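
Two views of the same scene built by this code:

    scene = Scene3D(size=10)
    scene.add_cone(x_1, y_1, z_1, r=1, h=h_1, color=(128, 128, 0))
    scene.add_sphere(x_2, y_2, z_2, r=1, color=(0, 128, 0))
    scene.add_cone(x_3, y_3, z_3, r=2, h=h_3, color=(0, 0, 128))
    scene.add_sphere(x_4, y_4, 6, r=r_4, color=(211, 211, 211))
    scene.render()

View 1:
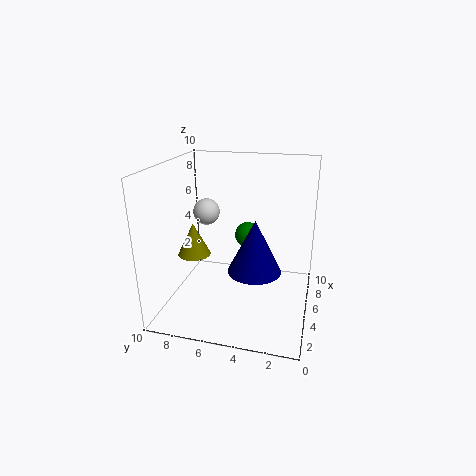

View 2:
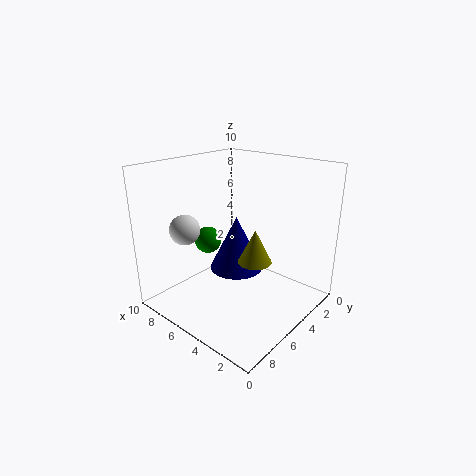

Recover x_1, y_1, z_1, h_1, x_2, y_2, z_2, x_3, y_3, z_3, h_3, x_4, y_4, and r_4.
x_1 = 2
y_1 = 7
z_1 = 5
h_1 = 2
x_2 = 8
y_2 = 5
z_2 = 4
x_3 = 6
y_3 = 4
z_3 = 2
h_3 = 4
x_4 = 7
y_4 = 8
r_4 = 1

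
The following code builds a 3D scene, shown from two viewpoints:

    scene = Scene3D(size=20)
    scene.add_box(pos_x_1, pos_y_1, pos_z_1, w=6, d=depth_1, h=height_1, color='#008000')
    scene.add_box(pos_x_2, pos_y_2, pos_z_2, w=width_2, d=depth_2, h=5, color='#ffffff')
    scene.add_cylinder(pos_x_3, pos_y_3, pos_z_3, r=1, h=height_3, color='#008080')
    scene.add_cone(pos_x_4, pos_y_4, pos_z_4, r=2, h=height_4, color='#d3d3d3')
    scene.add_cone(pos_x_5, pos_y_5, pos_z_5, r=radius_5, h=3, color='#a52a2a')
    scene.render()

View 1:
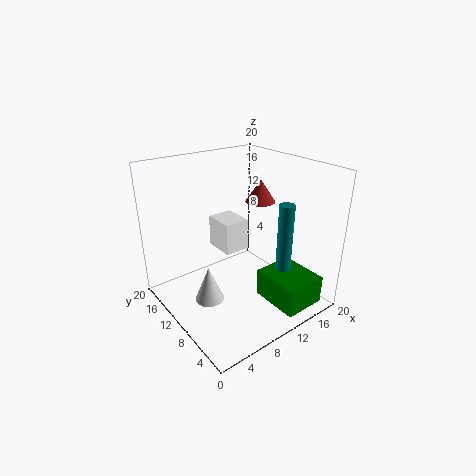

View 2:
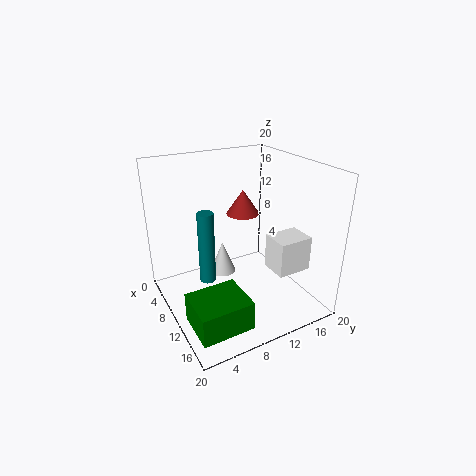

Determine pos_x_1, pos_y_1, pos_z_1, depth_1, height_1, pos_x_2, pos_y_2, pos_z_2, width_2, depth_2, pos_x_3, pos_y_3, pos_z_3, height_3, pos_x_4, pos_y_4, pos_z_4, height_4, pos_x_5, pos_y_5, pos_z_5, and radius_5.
pos_x_1 = 12, pos_y_1 = 1, pos_z_1 = 1, depth_1 = 7, height_1 = 4, pos_x_2 = 11, pos_y_2 = 14, pos_z_2 = 5, width_2 = 4, depth_2 = 5, pos_x_3 = 13, pos_y_3 = 4, pos_z_3 = 7, height_3 = 9, pos_x_4 = 5, pos_y_4 = 10, pos_z_4 = 2, height_4 = 5, pos_x_5 = 13, pos_y_5 = 9, pos_z_5 = 15, radius_5 = 2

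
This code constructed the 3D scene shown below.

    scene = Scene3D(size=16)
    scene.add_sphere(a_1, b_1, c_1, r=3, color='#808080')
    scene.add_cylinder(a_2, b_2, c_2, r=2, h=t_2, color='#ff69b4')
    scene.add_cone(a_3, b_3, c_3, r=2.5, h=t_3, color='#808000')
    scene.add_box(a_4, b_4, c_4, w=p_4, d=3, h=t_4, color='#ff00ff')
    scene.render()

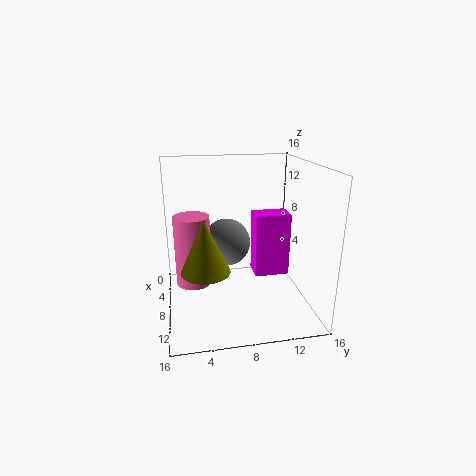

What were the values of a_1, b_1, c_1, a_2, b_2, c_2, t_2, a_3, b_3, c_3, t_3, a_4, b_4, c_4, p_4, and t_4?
a_1 = 3
b_1 = 7.5
c_1 = 5.5
a_2 = 7
b_2 = 3
c_2 = 2.5
t_2 = 8
a_3 = 11.5
b_3 = 4
c_3 = 6
t_3 = 5.5
a_4 = 14
b_4 = 8
c_4 = 7.5
p_4 = 2
t_4 = 5.5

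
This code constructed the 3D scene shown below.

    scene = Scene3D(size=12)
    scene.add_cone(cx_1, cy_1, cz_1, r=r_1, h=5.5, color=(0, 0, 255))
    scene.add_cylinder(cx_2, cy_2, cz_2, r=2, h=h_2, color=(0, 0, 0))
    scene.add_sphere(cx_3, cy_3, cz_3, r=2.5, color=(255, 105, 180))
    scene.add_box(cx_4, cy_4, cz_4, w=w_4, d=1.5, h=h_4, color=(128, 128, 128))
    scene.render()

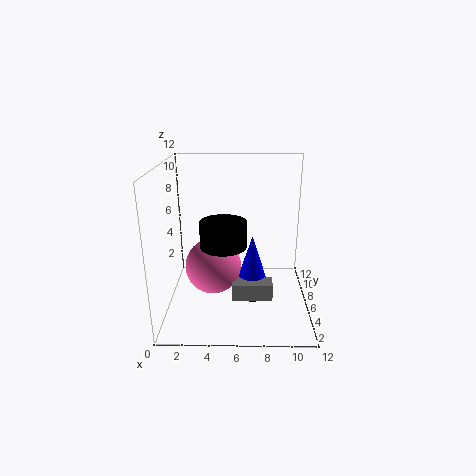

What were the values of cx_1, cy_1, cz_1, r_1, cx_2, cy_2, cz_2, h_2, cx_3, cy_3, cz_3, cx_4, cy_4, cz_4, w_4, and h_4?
cx_1 = 7.25
cy_1 = 7
cz_1 = 0.25
r_1 = 1.75
cx_2 = 4.75
cy_2 = 6.5
cz_2 = 5
h_2 = 2.25
cx_3 = 3.75
cy_3 = 7.25
cz_3 = 2.75
cx_4 = 5.5
cy_4 = 5
cz_4 = 0.5
w_4 = 3.5
h_4 = 1.5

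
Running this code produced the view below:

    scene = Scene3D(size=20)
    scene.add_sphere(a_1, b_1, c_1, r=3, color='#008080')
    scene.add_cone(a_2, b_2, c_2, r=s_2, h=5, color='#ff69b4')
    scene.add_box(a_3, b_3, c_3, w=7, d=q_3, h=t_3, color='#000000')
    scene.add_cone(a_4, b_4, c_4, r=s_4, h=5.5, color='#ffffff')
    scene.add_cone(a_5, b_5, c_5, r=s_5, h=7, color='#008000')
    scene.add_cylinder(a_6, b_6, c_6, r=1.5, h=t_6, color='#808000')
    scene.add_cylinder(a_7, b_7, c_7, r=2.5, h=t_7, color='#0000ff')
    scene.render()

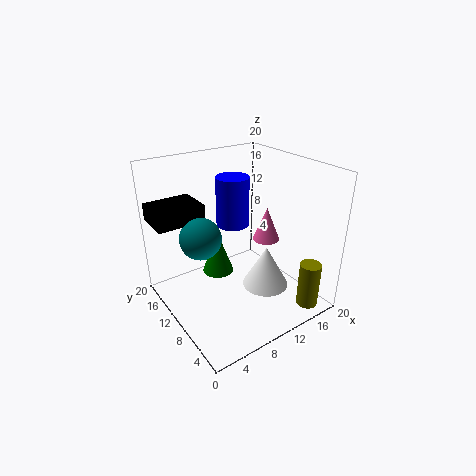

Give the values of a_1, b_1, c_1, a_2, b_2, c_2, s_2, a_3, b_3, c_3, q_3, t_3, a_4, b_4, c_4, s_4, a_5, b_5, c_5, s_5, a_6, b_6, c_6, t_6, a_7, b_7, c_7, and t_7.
a_1 = 6; b_1 = 13.5; c_1 = 9.5; a_2 = 15.5; b_2 = 10.5; c_2 = 8; s_2 = 2; a_3 = 0.5; b_3 = 14.5; c_3 = 11.5; q_3 = 5.5; t_3 = 2.5; a_4 = 11; b_4 = 5; c_4 = 5; s_4 = 3; a_5 = 10.5; b_5 = 16.5; c_5 = 1; s_5 = 2.5; a_6 = 17; b_6 = 2.5; c_6 = 0.5; t_6 = 6.5; a_7 = 12.5; b_7 = 15; c_7 = 9.5; t_7 = 7.5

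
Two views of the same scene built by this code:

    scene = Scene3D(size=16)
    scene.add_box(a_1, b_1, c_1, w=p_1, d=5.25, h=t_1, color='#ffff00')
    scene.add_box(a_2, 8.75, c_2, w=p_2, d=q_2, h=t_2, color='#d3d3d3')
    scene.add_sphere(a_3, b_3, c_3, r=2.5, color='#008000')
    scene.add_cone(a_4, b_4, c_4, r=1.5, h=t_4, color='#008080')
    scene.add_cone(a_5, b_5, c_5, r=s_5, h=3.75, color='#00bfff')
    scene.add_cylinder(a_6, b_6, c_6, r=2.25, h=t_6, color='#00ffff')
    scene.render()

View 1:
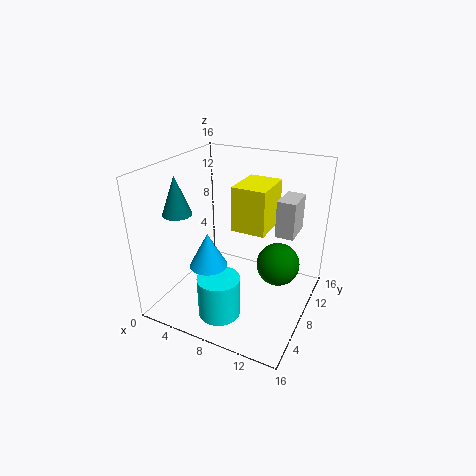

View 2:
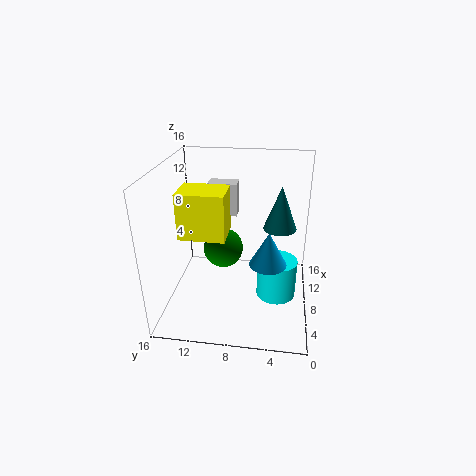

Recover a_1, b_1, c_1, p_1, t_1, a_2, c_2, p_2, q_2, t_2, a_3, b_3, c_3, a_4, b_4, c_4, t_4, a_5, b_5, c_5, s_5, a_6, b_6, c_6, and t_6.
a_1 = 6.5
b_1 = 9.25
c_1 = 8
p_1 = 4
t_1 = 5.25
a_2 = 12
c_2 = 8.75
p_2 = 2
q_2 = 3.5
t_2 = 4
a_3 = 12
b_3 = 10.5
c_3 = 4.25
a_4 = 3.5
b_4 = 3.5
c_4 = 11.75
t_4 = 4
a_5 = 6.25
b_5 = 4.5
c_5 = 6
s_5 = 2
a_6 = 8
b_6 = 3.5
c_6 = 1
t_6 = 4.5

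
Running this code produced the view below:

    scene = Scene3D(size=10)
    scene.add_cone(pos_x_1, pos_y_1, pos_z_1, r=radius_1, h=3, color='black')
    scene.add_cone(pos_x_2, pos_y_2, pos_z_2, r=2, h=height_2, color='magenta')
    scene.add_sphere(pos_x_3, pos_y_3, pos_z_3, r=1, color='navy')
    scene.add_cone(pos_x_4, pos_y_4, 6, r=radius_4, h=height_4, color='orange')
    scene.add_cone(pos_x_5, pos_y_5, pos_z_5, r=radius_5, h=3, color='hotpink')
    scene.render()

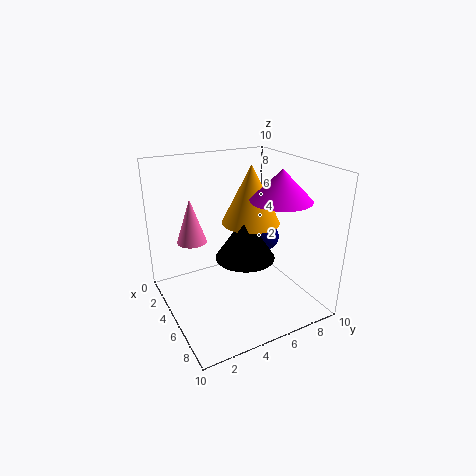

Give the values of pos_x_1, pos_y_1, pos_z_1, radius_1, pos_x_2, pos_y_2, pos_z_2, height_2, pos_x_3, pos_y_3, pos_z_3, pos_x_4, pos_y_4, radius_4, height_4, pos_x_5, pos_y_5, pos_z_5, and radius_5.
pos_x_1 = 6, pos_y_1 = 5, pos_z_1 = 4, radius_1 = 2, pos_x_2 = 7, pos_y_2 = 7, pos_z_2 = 8, height_2 = 2, pos_x_3 = 4, pos_y_3 = 8, pos_z_3 = 4, pos_x_4 = 5, pos_y_4 = 6, radius_4 = 2, height_4 = 4, pos_x_5 = 4, pos_y_5 = 2, pos_z_5 = 5, radius_5 = 1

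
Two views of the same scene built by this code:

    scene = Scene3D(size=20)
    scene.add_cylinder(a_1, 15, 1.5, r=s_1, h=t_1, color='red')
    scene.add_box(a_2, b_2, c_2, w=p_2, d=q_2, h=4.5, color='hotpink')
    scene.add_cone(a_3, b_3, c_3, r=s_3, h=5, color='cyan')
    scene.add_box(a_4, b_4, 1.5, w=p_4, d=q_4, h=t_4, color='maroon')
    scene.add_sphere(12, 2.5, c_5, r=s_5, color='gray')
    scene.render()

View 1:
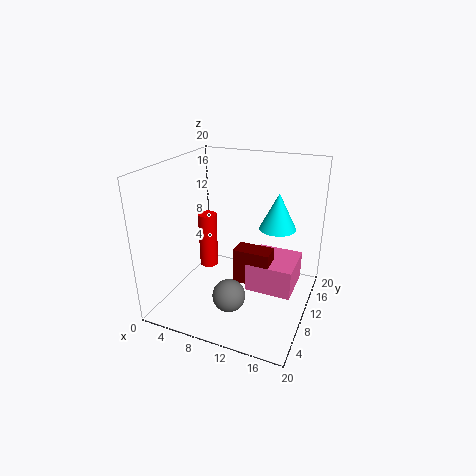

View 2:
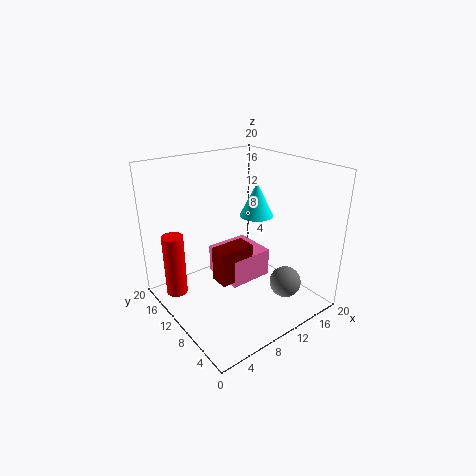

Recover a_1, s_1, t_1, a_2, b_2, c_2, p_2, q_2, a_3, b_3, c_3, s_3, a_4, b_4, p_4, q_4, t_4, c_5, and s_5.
a_1 = 2.5
s_1 = 1.5
t_1 = 9
a_2 = 10.5
b_2 = 11.5
c_2 = 0.5
p_2 = 7
q_2 = 7
a_3 = 15
b_3 = 12
c_3 = 11.5
s_3 = 2.5
a_4 = 8.5
b_4 = 11.5
p_4 = 5.5
q_4 = 3
t_4 = 5.5
c_5 = 6
s_5 = 2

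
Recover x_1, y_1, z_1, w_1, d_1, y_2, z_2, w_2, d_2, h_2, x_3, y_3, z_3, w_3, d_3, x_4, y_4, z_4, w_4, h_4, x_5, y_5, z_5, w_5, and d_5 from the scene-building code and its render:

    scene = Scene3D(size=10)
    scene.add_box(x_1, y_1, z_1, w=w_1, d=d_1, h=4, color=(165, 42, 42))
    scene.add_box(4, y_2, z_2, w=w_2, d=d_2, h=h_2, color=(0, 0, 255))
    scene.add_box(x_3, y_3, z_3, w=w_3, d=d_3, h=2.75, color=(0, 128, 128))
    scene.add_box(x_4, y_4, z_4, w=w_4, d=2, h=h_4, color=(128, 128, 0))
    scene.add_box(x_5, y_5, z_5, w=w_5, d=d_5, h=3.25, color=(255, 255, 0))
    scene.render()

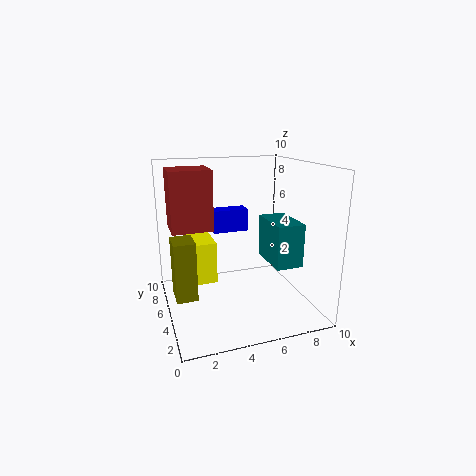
x_1 = 0.5
y_1 = 4.75
z_1 = 5.75
w_1 = 2.75
d_1 = 2.5
y_2 = 7.75
z_2 = 4.5
w_2 = 2.75
d_2 = 1.25
h_2 = 1.75
x_3 = 6.25
y_3 = 1.25
z_3 = 4
w_3 = 1.75
d_3 = 3
x_4 = 0.5
y_4 = 4.75
z_4 = 0.75
w_4 = 1.5
h_4 = 4.25
x_5 = 2
y_5 = 7
z_5 = 0.75
w_5 = 2
d_5 = 3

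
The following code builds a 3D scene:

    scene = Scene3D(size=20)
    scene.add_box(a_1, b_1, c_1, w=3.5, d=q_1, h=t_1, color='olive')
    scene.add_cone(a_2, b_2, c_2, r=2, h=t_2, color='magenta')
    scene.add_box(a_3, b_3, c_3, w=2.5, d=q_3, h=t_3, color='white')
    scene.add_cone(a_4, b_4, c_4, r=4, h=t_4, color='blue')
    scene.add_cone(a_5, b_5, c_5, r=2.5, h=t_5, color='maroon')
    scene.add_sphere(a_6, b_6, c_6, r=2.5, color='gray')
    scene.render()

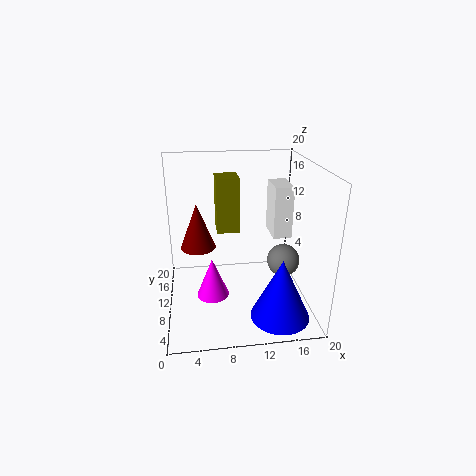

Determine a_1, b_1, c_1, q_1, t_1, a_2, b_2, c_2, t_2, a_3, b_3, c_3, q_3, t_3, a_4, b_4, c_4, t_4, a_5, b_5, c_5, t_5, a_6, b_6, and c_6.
a_1 = 7.5; b_1 = 15; c_1 = 8.5; q_1 = 4; t_1 = 8.5; a_2 = 6; b_2 = 4.5; c_2 = 5; t_2 = 5; a_3 = 14.5; b_3 = 8; c_3 = 10.5; q_3 = 4.5; t_3 = 7; a_4 = 15; b_4 = 4.5; c_4 = 0.5; t_4 = 8.5; a_5 = 4.5; b_5 = 12; c_5 = 8; t_5 = 6.5; a_6 = 17.5; b_6 = 12.5; c_6 = 4.5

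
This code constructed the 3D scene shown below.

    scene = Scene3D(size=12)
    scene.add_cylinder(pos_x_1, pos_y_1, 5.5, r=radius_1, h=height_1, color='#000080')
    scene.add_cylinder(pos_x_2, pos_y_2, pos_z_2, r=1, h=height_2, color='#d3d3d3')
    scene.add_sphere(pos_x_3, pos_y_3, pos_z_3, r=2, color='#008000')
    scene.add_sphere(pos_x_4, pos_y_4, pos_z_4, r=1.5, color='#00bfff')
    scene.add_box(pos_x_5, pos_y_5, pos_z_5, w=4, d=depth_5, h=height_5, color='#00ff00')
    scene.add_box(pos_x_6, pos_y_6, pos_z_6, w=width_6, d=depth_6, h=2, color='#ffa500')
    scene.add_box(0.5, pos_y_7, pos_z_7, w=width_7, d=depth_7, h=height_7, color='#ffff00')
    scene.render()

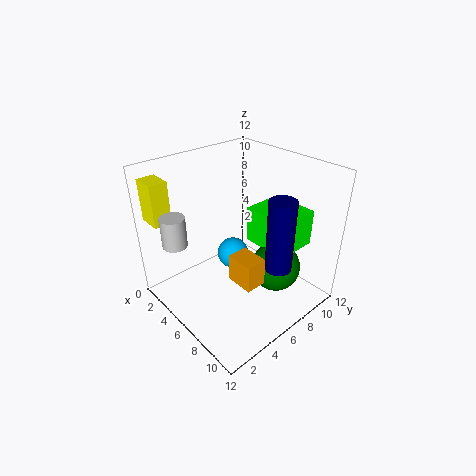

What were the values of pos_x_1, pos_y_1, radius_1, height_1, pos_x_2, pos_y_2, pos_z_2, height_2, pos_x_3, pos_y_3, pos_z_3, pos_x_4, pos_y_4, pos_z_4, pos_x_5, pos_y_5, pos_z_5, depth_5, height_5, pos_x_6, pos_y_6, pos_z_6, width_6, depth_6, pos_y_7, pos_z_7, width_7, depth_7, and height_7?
pos_x_1 = 10.5; pos_y_1 = 6; radius_1 = 1; height_1 = 5.5; pos_x_2 = 3.5; pos_y_2 = 1.5; pos_z_2 = 6; height_2 = 2.5; pos_x_3 = 9; pos_y_3 = 7.5; pos_z_3 = 4; pos_x_4 = 3; pos_y_4 = 8; pos_z_4 = 2; pos_x_5 = 6; pos_y_5 = 7; pos_z_5 = 5.5; depth_5 = 3.5; height_5 = 3; pos_x_6 = 9; pos_y_6 = 2.5; pos_z_6 = 5.5; width_6 = 2; depth_6 = 1.5; pos_y_7 = 0.5; pos_z_7 = 7.5; width_7 = 2; depth_7 = 1.5; height_7 = 3.5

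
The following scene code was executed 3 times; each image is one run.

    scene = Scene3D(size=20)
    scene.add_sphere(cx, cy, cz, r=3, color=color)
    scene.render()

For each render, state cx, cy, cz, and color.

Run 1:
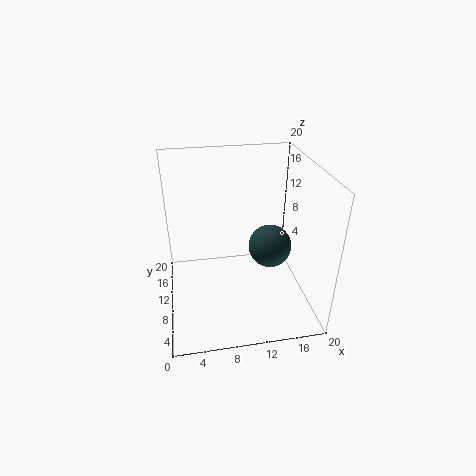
cx = 14.5; cy = 9.5; cz = 8.5; color = 'darkslategray'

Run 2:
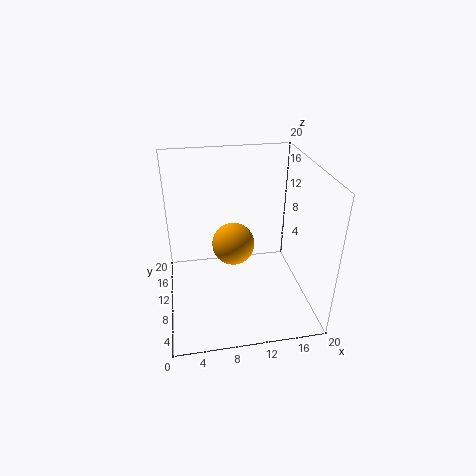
cx = 9.5; cy = 11; cz = 8.5; color = 'orange'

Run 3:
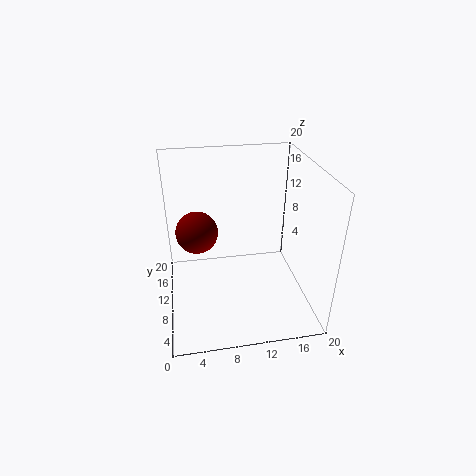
cx = 4.5; cy = 12.5; cz = 10; color = 'maroon'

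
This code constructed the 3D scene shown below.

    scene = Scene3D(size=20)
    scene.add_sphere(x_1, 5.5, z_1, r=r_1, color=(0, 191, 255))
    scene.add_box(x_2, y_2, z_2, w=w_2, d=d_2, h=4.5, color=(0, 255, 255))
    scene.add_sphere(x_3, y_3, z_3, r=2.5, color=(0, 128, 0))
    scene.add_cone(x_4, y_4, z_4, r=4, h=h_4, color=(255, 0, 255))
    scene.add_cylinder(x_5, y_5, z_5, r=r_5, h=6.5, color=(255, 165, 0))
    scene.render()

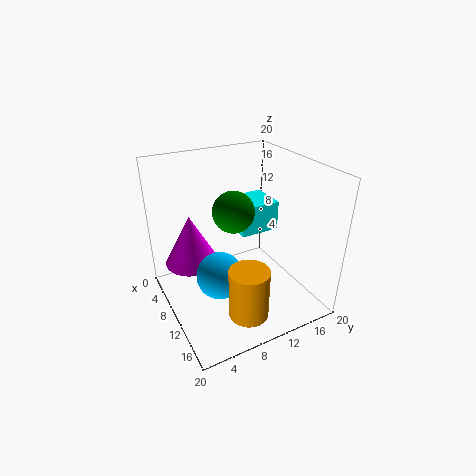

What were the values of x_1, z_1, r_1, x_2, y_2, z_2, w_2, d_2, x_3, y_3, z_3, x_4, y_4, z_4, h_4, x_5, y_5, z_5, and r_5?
x_1 = 13.5
z_1 = 7.5
r_1 = 3
x_2 = 2.5
y_2 = 12
z_2 = 8.5
w_2 = 5.5
d_2 = 6
x_3 = 13.5
y_3 = 7.5
z_3 = 16
x_4 = 4.5
y_4 = 5
z_4 = 4.5
h_4 = 7.5
x_5 = 17.5
y_5 = 7.5
z_5 = 3.5
r_5 = 2.5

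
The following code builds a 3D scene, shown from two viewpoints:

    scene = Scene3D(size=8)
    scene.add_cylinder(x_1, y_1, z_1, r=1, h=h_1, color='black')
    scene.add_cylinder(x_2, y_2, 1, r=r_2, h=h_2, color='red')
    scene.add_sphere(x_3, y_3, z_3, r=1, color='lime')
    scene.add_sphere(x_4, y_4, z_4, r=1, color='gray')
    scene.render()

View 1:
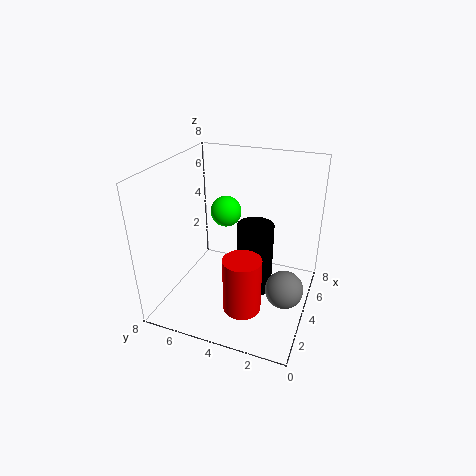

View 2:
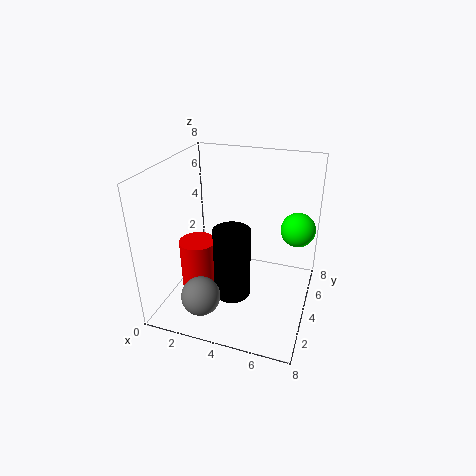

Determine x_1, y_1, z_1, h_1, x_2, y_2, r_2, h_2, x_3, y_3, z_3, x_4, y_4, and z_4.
x_1 = 4; y_1 = 3; z_1 = 1; h_1 = 4; x_2 = 2; y_2 = 3; r_2 = 1; h_2 = 3; x_3 = 7; y_3 = 6; z_3 = 4; x_4 = 3; y_4 = 1; z_4 = 2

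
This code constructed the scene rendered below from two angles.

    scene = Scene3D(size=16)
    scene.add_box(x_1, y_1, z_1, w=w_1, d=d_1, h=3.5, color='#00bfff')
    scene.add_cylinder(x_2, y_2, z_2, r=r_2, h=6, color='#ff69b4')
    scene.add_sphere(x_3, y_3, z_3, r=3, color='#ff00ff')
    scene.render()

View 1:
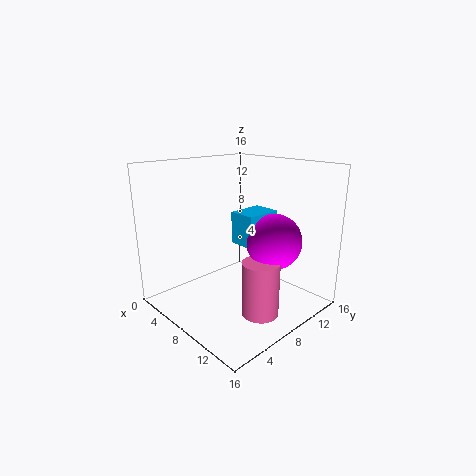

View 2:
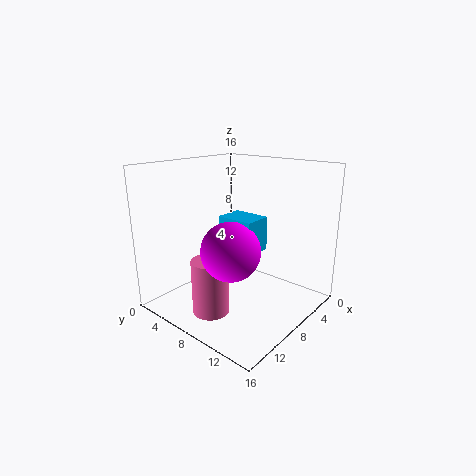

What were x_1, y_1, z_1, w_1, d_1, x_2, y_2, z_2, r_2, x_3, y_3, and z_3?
x_1 = 7.5
y_1 = 7.5
z_1 = 7.5
w_1 = 3
d_1 = 4
x_2 = 12
y_2 = 7.5
z_2 = 0.5
r_2 = 2
x_3 = 11.5
y_3 = 10
z_3 = 8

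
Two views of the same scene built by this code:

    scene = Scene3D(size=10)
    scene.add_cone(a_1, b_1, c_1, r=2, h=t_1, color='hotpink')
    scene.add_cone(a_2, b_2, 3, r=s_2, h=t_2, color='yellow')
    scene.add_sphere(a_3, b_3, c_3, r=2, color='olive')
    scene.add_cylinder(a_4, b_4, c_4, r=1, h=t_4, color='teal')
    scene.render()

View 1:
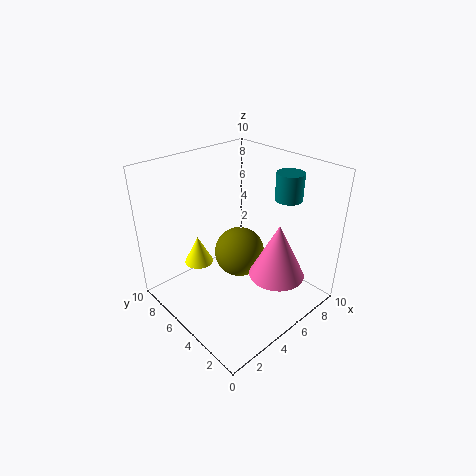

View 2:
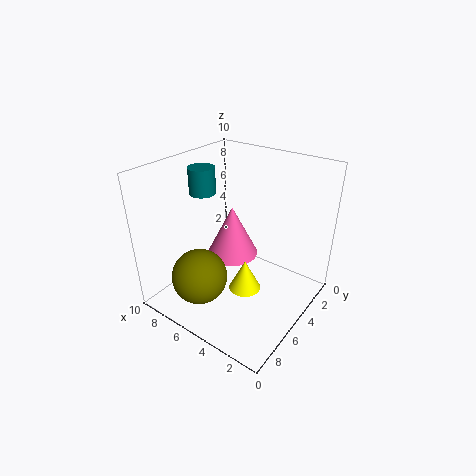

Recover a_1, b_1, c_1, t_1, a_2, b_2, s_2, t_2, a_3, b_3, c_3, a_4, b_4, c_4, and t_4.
a_1 = 7, b_1 = 3, c_1 = 2, t_1 = 4, a_2 = 3, b_2 = 7, s_2 = 1, t_2 = 2, a_3 = 7, b_3 = 7, c_3 = 2, a_4 = 9, b_4 = 4, c_4 = 7, t_4 = 2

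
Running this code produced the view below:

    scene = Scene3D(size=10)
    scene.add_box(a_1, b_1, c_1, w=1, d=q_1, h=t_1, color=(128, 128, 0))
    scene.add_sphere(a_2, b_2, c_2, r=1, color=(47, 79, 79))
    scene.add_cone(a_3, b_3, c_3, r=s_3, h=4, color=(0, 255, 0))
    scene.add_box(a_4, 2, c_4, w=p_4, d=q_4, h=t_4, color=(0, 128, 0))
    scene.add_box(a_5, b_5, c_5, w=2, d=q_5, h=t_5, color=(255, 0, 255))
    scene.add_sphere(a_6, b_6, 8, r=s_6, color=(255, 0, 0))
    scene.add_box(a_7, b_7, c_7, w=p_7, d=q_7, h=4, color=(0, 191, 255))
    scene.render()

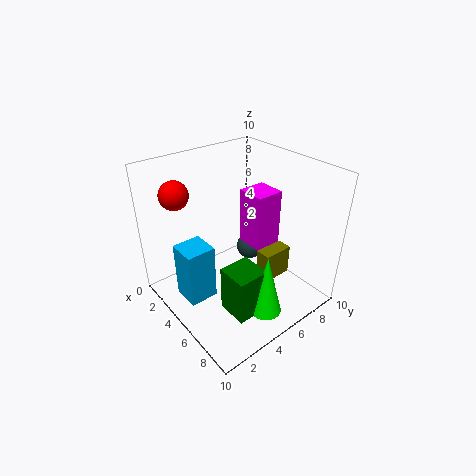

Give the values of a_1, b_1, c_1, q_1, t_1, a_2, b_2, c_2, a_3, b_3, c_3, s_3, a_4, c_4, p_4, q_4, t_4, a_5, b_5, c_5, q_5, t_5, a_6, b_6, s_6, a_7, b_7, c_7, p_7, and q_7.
a_1 = 7; b_1 = 5; c_1 = 3; q_1 = 2; t_1 = 2; a_2 = 4; b_2 = 7; c_2 = 3; a_3 = 9; b_3 = 4; c_3 = 2; s_3 = 1; a_4 = 7; c_4 = 2; p_4 = 2; q_4 = 2; t_4 = 3; a_5 = 4; b_5 = 6; c_5 = 4; q_5 = 2; t_5 = 4; a_6 = 2; b_6 = 2; s_6 = 1; a_7 = 3; b_7 = 1; c_7 = 1; p_7 = 2; q_7 = 2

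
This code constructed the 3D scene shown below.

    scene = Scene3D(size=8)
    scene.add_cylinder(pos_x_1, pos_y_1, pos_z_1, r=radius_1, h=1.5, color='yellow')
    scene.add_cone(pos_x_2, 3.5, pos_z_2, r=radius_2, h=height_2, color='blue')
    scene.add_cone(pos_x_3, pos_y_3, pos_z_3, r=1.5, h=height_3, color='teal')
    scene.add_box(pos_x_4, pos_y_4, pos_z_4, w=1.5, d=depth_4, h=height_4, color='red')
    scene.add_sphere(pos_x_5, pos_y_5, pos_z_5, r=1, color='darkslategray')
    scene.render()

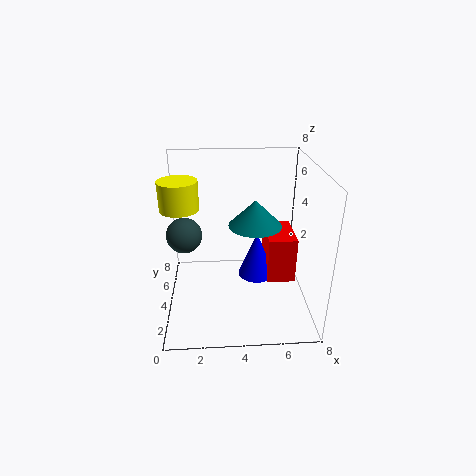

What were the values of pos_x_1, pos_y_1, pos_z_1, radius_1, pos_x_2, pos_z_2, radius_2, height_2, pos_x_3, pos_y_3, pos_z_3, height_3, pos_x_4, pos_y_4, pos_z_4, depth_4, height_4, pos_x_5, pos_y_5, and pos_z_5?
pos_x_1 = 1; pos_y_1 = 3.5; pos_z_1 = 6; radius_1 = 1; pos_x_2 = 5; pos_z_2 = 2; radius_2 = 1; height_2 = 2.5; pos_x_3 = 5; pos_y_3 = 4.5; pos_z_3 = 4.5; height_3 = 1.5; pos_x_4 = 5.5; pos_y_4 = 2.5; pos_z_4 = 2; depth_4 = 2.5; height_4 = 2.5; pos_x_5 = 1; pos_y_5 = 4.5; pos_z_5 = 4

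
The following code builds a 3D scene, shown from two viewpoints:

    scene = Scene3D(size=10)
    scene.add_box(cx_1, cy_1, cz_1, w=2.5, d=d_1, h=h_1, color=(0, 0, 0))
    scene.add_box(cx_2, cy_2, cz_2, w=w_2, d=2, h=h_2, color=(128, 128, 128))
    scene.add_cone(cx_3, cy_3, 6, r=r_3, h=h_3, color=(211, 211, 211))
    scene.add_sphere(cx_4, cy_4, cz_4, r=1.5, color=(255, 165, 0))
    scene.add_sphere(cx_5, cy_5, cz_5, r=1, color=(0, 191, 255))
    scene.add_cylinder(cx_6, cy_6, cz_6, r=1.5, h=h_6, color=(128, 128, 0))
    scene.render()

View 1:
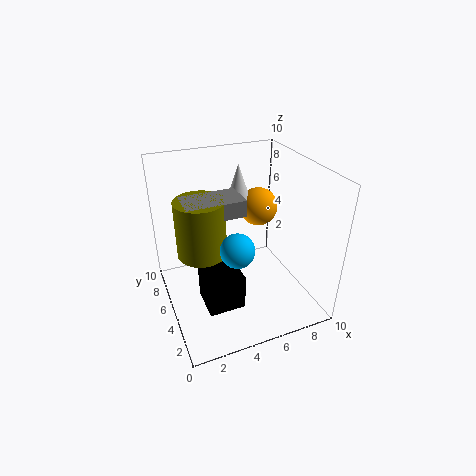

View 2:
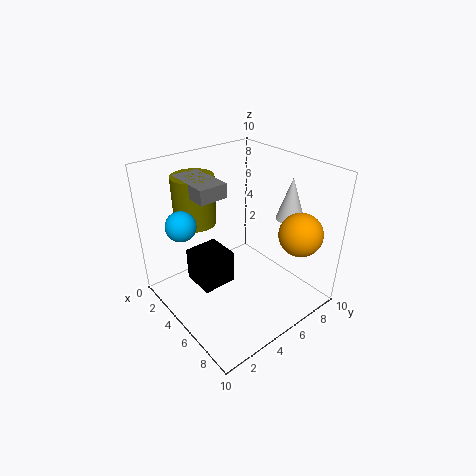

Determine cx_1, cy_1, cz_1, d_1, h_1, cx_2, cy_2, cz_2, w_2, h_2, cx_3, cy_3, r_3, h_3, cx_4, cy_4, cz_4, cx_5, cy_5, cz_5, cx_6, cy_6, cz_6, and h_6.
cx_1 = 2, cy_1 = 2.5, cz_1 = 1, d_1 = 2.5, h_1 = 2.5, cx_2 = 1, cy_2 = 2.5, cz_2 = 8, w_2 = 3.5, h_2 = 1, cx_3 = 6.5, cy_3 = 8.5, r_3 = 1, h_3 = 3, cx_4 = 8, cy_4 = 8, cz_4 = 5.5, cx_5 = 3.5, cy_5 = 1.5, cz_5 = 6.5, cx_6 = 2, cy_6 = 3.5, cz_6 = 5.5, h_6 = 3.5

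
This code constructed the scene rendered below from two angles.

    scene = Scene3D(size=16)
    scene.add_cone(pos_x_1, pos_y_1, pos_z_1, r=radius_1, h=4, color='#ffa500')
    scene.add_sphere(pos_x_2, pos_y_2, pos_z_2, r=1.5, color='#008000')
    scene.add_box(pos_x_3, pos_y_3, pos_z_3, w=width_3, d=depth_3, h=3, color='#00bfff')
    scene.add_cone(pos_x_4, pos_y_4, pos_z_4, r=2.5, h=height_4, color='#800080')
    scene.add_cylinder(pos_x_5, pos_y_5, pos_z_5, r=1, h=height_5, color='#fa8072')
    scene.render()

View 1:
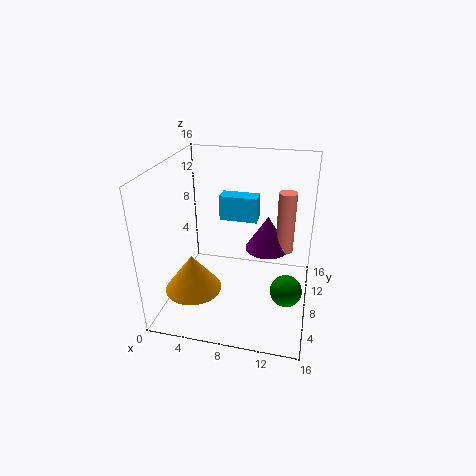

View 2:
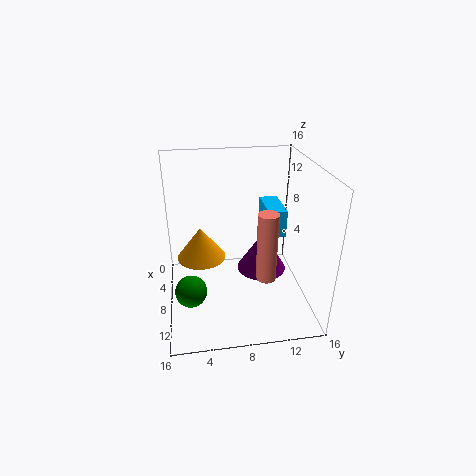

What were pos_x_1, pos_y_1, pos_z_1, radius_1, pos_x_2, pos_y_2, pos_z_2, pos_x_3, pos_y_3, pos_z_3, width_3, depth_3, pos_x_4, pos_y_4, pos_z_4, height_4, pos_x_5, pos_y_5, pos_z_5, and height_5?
pos_x_1 = 4; pos_y_1 = 4; pos_z_1 = 3.5; radius_1 = 3; pos_x_2 = 14; pos_y_2 = 2.5; pos_z_2 = 6; pos_x_3 = 5; pos_y_3 = 11; pos_z_3 = 8.5; width_3 = 4.5; depth_3 = 2; pos_x_4 = 11; pos_y_4 = 10; pos_z_4 = 6; height_4 = 4; pos_x_5 = 13; pos_y_5 = 10; pos_z_5 = 6; height_5 = 7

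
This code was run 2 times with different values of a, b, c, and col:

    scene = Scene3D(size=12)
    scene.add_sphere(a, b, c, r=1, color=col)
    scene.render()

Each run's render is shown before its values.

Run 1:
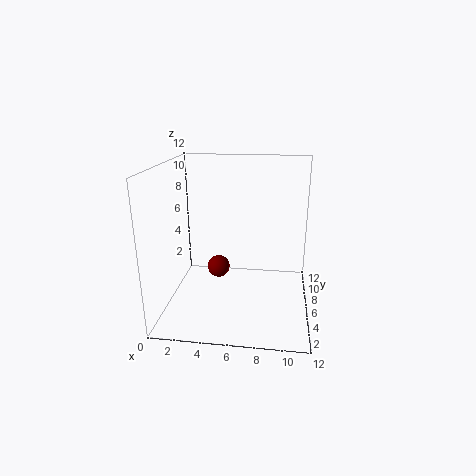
a = 4, b = 7.5, c = 2.5, col = 'maroon'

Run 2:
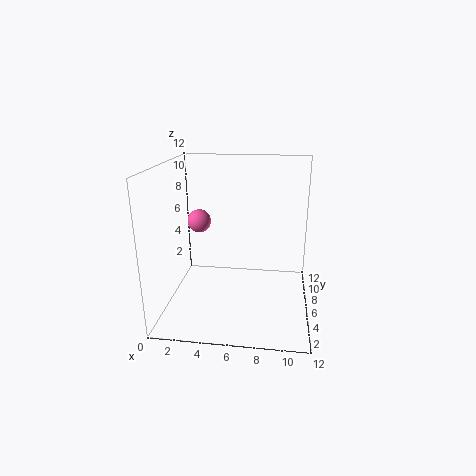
a = 2.5, b = 7, c = 7, col = 'hotpink'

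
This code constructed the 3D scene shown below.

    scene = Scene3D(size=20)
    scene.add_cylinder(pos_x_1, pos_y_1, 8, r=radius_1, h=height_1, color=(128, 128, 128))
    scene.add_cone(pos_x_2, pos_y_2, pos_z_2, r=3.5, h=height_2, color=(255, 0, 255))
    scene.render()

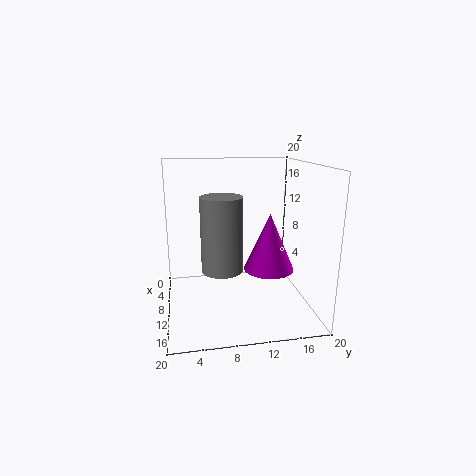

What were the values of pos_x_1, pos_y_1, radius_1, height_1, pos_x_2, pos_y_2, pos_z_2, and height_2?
pos_x_1 = 15.75; pos_y_1 = 7; radius_1 = 2.5; height_1 = 9; pos_x_2 = 11; pos_y_2 = 14.25; pos_z_2 = 5.5; height_2 = 8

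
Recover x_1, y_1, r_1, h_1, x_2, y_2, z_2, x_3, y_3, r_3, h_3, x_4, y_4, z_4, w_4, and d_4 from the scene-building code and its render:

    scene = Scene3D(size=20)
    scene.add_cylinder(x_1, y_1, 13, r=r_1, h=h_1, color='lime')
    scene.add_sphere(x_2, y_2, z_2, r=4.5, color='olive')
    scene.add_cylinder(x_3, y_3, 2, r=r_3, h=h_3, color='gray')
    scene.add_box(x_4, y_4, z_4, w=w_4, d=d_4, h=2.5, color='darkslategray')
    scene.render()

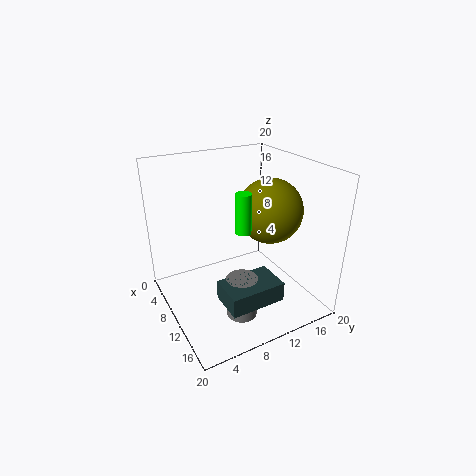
x_1 = 14, y_1 = 8.5, r_1 = 1, h_1 = 5, x_2 = 11, y_2 = 14.5, z_2 = 13.5, x_3 = 15.5, y_3 = 7.5, r_3 = 2, h_3 = 5.5, x_4 = 14.5, y_4 = 4.5, z_4 = 5, w_4 = 4.5, d_4 = 7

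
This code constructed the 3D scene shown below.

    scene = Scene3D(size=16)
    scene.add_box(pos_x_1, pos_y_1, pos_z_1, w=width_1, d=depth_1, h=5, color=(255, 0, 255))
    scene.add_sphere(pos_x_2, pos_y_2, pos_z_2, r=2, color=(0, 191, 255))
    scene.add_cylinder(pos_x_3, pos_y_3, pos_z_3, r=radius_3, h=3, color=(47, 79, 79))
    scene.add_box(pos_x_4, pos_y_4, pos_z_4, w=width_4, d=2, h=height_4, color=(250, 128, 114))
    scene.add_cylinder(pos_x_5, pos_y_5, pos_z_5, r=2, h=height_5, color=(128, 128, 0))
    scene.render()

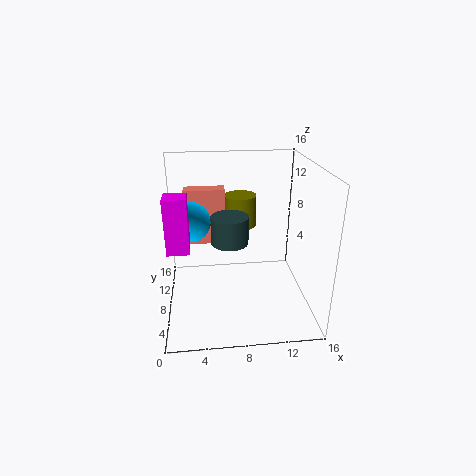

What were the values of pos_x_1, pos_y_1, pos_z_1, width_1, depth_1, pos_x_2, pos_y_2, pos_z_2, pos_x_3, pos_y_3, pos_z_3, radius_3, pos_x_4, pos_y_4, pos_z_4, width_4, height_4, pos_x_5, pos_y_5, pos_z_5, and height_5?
pos_x_1 = 1
pos_y_1 = 1
pos_z_1 = 10
width_1 = 2
depth_1 = 2
pos_x_2 = 3
pos_y_2 = 6
pos_z_2 = 11
pos_x_3 = 7
pos_y_3 = 7
pos_z_3 = 8
radius_3 = 2
pos_x_4 = 2
pos_y_4 = 13
pos_z_4 = 5
width_4 = 5
height_4 = 7
pos_x_5 = 9
pos_y_5 = 14
pos_z_5 = 7
height_5 = 4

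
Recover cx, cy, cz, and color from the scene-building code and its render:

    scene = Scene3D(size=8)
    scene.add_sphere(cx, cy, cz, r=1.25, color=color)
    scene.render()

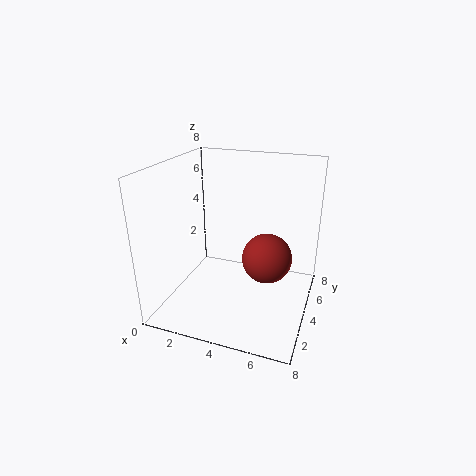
cx = 6, cy = 2.75, cz = 3.75, color = 'brown'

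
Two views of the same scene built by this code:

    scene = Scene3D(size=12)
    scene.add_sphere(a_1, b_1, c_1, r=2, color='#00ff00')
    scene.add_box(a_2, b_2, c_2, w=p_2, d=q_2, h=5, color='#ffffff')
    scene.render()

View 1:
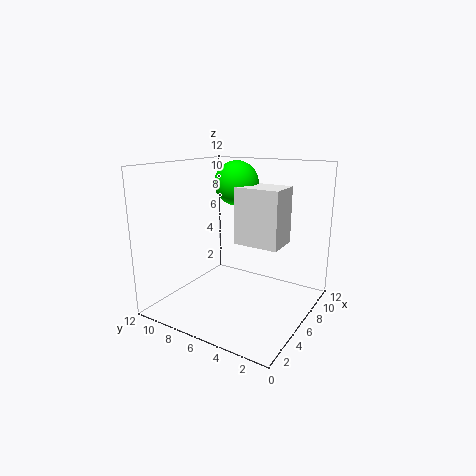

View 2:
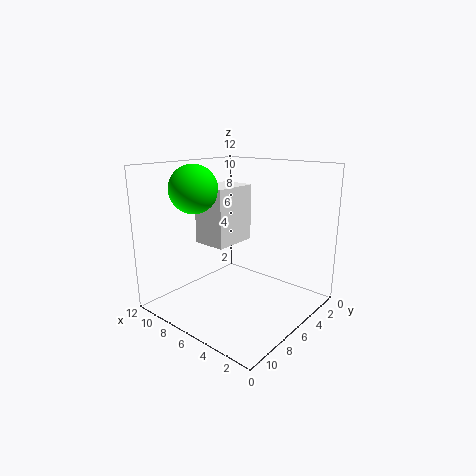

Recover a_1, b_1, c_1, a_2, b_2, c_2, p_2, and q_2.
a_1 = 9
b_1 = 8
c_1 = 10
a_2 = 7
b_2 = 3
c_2 = 5
p_2 = 3
q_2 = 4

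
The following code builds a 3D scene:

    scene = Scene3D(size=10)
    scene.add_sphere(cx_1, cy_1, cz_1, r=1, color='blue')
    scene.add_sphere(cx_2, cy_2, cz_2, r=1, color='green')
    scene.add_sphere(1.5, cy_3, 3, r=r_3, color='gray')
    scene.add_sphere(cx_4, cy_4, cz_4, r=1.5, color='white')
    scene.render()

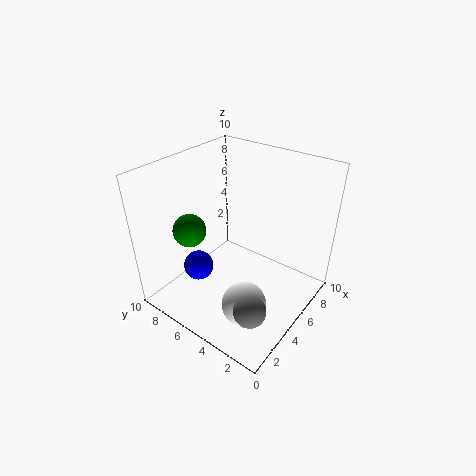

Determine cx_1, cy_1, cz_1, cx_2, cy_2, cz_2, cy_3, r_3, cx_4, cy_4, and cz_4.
cx_1 = 2.5; cy_1 = 6.5; cz_1 = 3.5; cx_2 = 1.5; cy_2 = 6; cz_2 = 7; cy_3 = 1.5; r_3 = 1; cx_4 = 3; cy_4 = 3; cz_4 = 1.5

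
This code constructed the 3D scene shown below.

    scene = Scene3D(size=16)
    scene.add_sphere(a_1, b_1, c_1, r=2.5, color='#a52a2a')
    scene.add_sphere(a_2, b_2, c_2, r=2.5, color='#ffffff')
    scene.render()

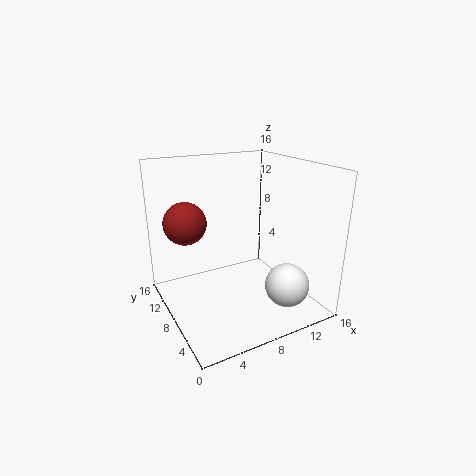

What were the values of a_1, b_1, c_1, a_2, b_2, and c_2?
a_1 = 3.5; b_1 = 12.5; c_1 = 9; a_2 = 12.5; b_2 = 4.5; c_2 = 2.5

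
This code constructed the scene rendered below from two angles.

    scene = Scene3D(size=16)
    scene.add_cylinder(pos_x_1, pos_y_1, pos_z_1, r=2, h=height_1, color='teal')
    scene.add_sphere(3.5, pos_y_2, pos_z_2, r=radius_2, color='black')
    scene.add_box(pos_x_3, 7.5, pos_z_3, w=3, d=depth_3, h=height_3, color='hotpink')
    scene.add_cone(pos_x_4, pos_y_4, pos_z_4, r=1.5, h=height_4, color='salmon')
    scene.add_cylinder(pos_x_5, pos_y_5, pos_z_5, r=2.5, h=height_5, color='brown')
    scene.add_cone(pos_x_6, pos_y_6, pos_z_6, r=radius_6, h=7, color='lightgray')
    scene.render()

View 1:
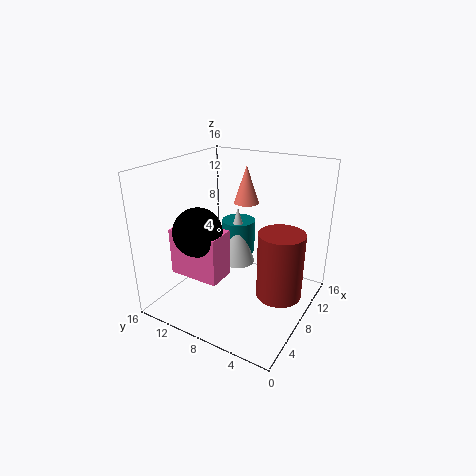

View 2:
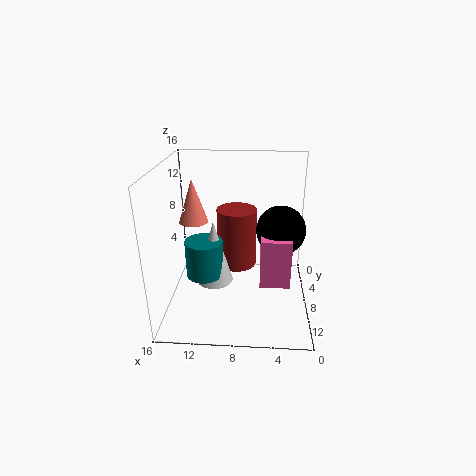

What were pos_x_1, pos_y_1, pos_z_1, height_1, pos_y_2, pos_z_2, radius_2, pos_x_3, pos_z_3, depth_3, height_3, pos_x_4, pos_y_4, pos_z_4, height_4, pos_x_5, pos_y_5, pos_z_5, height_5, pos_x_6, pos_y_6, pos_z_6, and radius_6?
pos_x_1 = 11.5; pos_y_1 = 10; pos_z_1 = 4.5; height_1 = 4; pos_y_2 = 10; pos_z_2 = 10; radius_2 = 2.5; pos_x_3 = 2.5; pos_z_3 = 5; depth_3 = 5.5; height_3 = 5; pos_x_4 = 12.5; pos_y_4 = 9.5; pos_z_4 = 10.5; height_4 = 4.5; pos_x_5 = 8.5; pos_y_5 = 3; pos_z_5 = 2; height_5 = 7.5; pos_x_6 = 10.5; pos_y_6 = 9.5; pos_z_6 = 3.5; radius_6 = 2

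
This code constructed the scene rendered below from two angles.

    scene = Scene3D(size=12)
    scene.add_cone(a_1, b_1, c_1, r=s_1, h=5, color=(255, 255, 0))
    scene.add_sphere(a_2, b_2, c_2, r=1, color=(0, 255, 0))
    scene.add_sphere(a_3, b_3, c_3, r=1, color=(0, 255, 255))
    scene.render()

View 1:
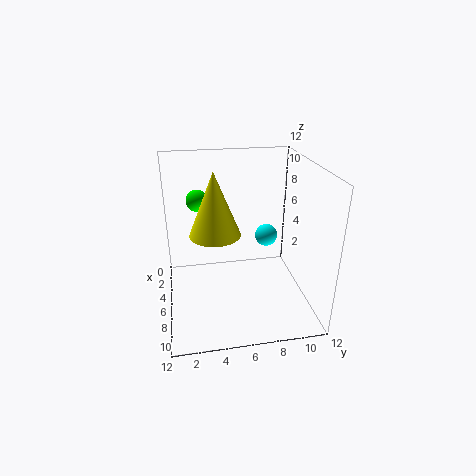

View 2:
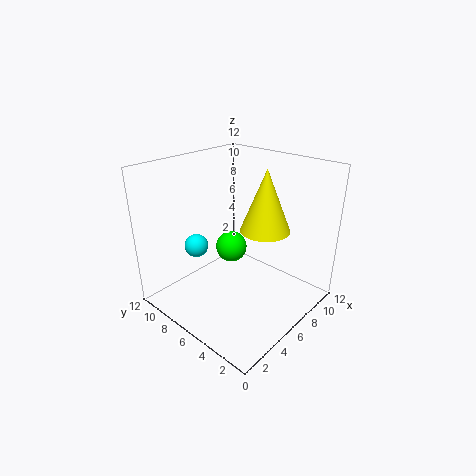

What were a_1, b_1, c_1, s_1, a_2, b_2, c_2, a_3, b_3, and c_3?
a_1 = 7
b_1 = 4
c_1 = 7
s_1 = 2
a_2 = 2
b_2 = 3
c_2 = 8
a_3 = 4
b_3 = 9
c_3 = 5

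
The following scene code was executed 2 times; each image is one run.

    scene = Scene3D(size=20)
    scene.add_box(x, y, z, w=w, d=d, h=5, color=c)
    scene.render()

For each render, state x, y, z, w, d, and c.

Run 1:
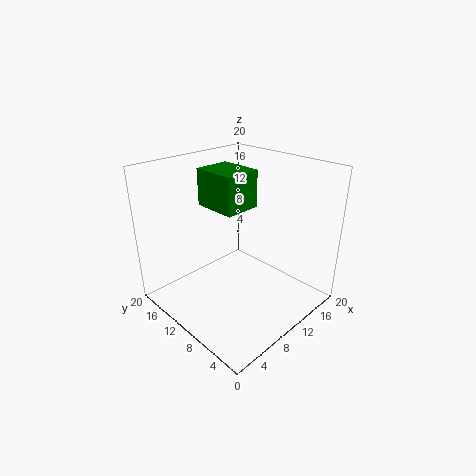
x = 7
y = 8.5
z = 14.5
w = 5
d = 6
c = 'green'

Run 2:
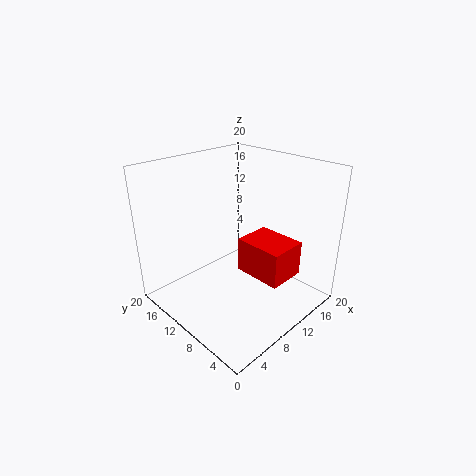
x = 10.5
y = 3.5
z = 4.5
w = 5.5
d = 7
c = 'red'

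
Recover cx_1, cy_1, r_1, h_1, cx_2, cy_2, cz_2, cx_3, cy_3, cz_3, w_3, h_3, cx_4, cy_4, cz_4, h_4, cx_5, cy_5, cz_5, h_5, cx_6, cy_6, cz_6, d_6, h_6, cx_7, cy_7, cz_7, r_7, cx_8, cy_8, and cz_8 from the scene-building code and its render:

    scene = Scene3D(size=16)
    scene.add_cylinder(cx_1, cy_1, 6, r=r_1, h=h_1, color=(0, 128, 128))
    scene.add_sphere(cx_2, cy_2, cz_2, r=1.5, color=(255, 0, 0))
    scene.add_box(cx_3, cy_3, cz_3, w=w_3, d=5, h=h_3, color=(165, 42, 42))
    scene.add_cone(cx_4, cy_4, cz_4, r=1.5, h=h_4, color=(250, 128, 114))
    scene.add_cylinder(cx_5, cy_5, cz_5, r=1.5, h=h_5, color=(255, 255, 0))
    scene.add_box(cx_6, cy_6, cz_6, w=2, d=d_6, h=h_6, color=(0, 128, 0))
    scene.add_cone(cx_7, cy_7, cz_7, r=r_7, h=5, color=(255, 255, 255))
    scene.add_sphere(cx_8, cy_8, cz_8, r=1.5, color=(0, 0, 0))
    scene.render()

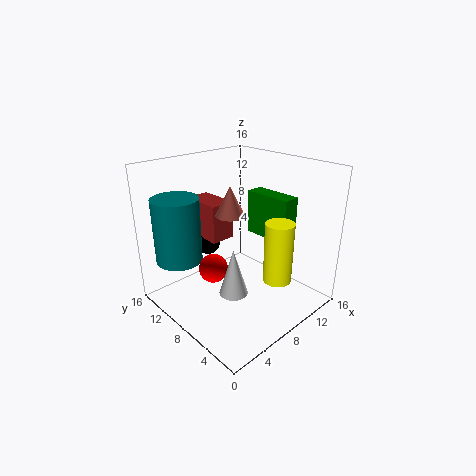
cx_1 = 2.5, cy_1 = 11.5, r_1 = 2.5, h_1 = 7, cx_2 = 4, cy_2 = 7.5, cz_2 = 6, cx_3 = 7, cy_3 = 11, cz_3 = 6.5, w_3 = 3, h_3 = 4.5, cx_4 = 6, cy_4 = 7, cz_4 = 11.5, h_4 = 3, cx_5 = 9, cy_5 = 3, cz_5 = 4.5, h_5 = 6.5, cx_6 = 11, cy_6 = 4, cz_6 = 7.5, d_6 = 5.5, h_6 = 5, cx_7 = 5, cy_7 = 5.5, cz_7 = 3.5, r_7 = 1.5, cx_8 = 8, cy_8 = 13.5, cz_8 = 5.5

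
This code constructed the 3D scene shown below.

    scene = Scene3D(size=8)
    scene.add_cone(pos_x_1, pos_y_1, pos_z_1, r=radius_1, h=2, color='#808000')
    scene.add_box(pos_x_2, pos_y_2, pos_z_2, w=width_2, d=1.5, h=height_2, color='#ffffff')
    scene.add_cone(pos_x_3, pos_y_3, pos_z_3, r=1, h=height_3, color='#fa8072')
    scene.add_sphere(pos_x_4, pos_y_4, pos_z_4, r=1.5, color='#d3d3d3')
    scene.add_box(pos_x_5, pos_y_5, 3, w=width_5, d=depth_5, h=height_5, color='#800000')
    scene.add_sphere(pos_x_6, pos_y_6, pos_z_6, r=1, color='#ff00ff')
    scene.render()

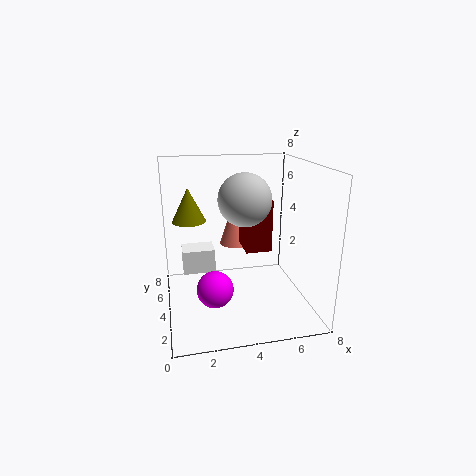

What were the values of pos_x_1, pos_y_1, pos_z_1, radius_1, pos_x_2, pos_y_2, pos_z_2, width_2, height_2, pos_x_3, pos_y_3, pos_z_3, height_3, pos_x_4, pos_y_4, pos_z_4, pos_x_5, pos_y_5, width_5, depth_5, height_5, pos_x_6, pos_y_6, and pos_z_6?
pos_x_1 = 1.5; pos_y_1 = 6; pos_z_1 = 4.5; radius_1 = 1; pos_x_2 = 1; pos_y_2 = 6; pos_z_2 = 1; width_2 = 2; height_2 = 1.5; pos_x_3 = 4.5; pos_y_3 = 7; pos_z_3 = 2.5; height_3 = 3; pos_x_4 = 4.5; pos_y_4 = 4.5; pos_z_4 = 6; pos_x_5 = 4.5; pos_y_5 = 4; width_5 = 1.5; depth_5 = 2; height_5 = 3; pos_x_6 = 2.5; pos_y_6 = 3; pos_z_6 = 1.5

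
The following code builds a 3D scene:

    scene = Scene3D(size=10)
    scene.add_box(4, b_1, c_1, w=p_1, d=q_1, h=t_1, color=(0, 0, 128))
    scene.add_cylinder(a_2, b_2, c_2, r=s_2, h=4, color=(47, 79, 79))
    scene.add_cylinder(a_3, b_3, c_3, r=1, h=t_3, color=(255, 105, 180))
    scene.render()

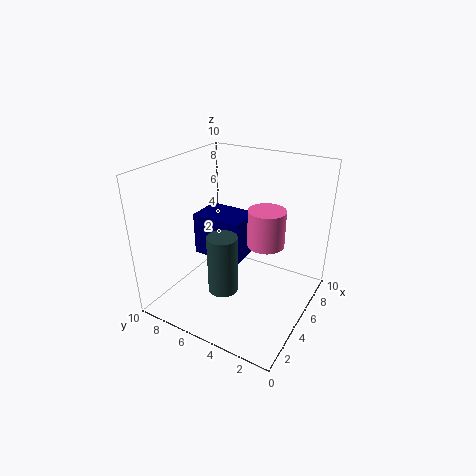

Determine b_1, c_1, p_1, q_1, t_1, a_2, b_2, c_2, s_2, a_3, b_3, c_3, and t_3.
b_1 = 4.5, c_1 = 3.5, p_1 = 2.5, q_1 = 3.5, t_1 = 3, a_2 = 3, b_2 = 5, c_2 = 2, s_2 = 1, a_3 = 2, b_3 = 1.5, c_3 = 7, t_3 = 2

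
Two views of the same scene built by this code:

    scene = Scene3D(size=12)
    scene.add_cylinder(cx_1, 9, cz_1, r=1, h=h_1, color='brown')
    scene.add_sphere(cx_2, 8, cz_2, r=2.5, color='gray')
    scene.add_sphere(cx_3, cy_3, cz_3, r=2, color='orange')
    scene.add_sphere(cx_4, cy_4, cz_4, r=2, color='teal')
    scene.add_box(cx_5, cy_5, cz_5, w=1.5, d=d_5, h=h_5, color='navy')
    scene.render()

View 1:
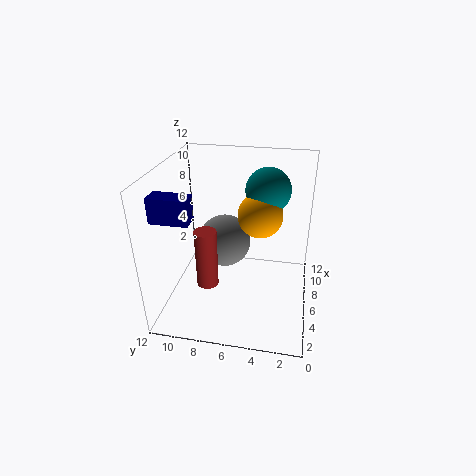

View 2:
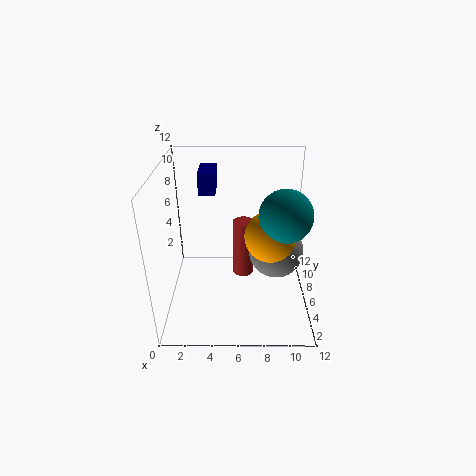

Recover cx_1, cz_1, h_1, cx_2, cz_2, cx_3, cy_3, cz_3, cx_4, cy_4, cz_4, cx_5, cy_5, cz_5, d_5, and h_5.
cx_1 = 6.5, cz_1 = 0.5, h_1 = 5.5, cx_2 = 9.5, cz_2 = 3.5, cx_3 = 8.5, cy_3 = 4.5, cz_3 = 7, cx_4 = 9.5, cy_4 = 4, cz_4 = 9, cx_5 = 2.5, cy_5 = 9, cz_5 = 8.5, d_5 = 3, h_5 = 2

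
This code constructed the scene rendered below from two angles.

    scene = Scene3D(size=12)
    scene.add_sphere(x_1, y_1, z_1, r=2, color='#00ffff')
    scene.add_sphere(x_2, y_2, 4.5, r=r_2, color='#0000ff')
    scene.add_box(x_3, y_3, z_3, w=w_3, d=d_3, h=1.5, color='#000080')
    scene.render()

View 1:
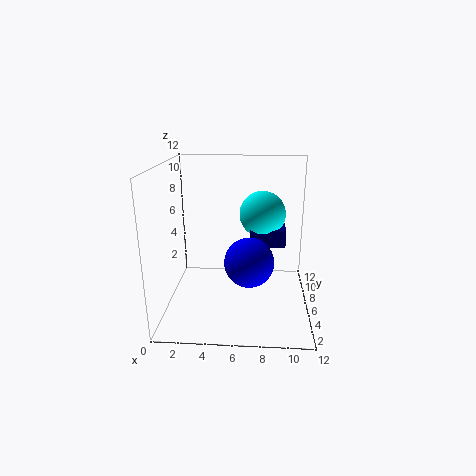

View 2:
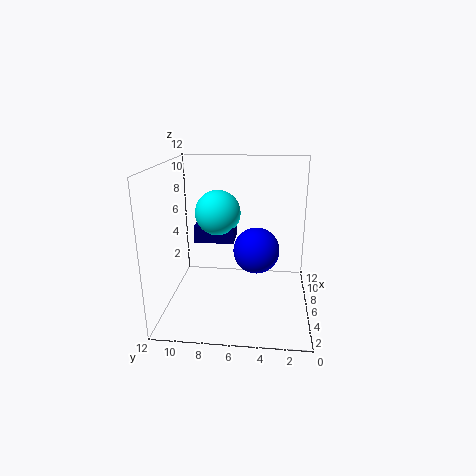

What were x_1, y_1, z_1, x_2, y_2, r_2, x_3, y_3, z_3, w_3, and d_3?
x_1 = 8
y_1 = 8
z_1 = 7.5
x_2 = 7
y_2 = 4.5
r_2 = 2
x_3 = 7
y_3 = 6.5
z_3 = 5
w_3 = 3
d_3 = 3.5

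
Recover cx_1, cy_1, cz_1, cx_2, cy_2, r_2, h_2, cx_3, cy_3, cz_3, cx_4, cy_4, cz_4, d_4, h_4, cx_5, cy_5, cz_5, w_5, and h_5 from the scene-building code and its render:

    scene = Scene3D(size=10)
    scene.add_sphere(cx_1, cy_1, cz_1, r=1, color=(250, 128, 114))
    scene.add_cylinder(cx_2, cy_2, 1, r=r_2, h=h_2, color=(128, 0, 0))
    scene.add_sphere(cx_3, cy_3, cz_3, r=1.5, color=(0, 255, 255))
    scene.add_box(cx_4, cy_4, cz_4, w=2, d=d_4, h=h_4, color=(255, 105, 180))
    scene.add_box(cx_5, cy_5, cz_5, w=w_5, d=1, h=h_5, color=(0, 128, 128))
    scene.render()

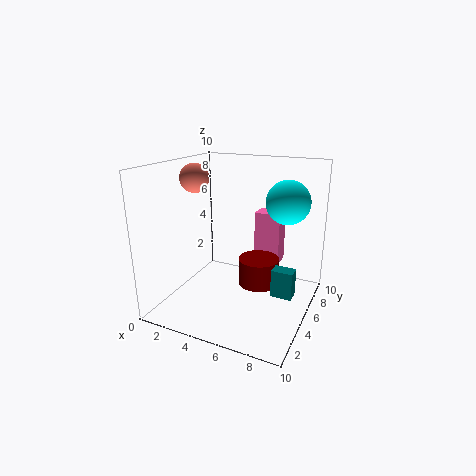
cx_1 = 2; cy_1 = 4.5; cz_1 = 9; cx_2 = 6; cy_2 = 6.5; r_2 = 1.5; h_2 = 2; cx_3 = 8; cy_3 = 6.5; cz_3 = 7.5; cx_4 = 5; cy_4 = 8; cz_4 = 2; d_4 = 1.5; h_4 = 4; cx_5 = 7.5; cy_5 = 5; cz_5 = 1; w_5 = 1.5; h_5 = 2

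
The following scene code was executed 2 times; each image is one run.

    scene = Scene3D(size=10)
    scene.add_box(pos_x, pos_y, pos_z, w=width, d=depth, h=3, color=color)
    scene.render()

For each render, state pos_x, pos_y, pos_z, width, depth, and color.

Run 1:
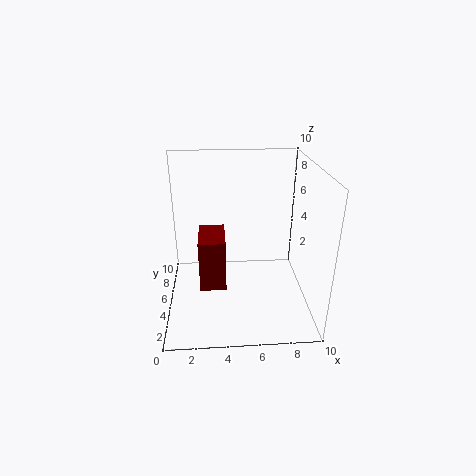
pos_x = 2.5
pos_y = 0.5
pos_z = 4
width = 1.5
depth = 2.5
color = 'maroon'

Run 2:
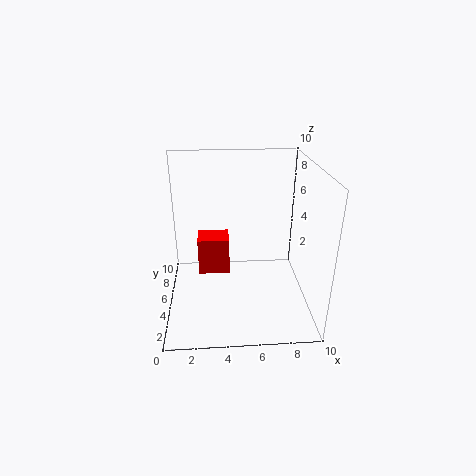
pos_x = 2
pos_y = 7.5
pos_z = 0.5
width = 2.5
depth = 2
color = 'red'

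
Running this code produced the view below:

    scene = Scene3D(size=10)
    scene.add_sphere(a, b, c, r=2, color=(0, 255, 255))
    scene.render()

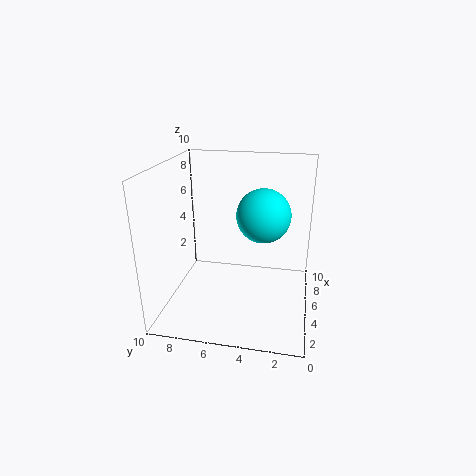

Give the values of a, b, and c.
a = 7, b = 3.5, c = 6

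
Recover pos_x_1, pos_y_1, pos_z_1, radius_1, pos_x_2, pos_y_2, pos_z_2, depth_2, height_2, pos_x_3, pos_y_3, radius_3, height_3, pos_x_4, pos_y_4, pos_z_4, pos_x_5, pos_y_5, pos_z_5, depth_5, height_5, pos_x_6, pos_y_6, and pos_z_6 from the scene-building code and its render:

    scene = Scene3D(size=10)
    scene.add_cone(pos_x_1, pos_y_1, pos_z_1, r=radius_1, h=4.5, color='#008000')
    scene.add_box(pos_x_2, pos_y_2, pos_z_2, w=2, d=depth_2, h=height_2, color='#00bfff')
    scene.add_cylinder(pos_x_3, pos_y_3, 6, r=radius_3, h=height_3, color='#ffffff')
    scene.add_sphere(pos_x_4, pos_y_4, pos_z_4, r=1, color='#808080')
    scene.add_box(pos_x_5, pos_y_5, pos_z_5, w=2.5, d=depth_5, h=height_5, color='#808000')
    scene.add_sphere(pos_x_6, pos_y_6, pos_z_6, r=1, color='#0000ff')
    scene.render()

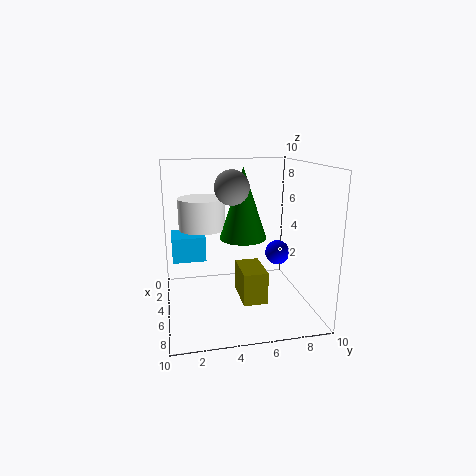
pos_x_1 = 6.5
pos_y_1 = 5
pos_z_1 = 5.5
radius_1 = 1.5
pos_x_2 = 5.5
pos_y_2 = 0.5
pos_z_2 = 4.5
depth_2 = 2
height_2 = 1.5
pos_x_3 = 5.5
pos_y_3 = 2.5
radius_3 = 1.5
height_3 = 2
pos_x_4 = 8
pos_y_4 = 4
pos_z_4 = 9
pos_x_5 = 6.5
pos_y_5 = 4.5
pos_z_5 = 2
depth_5 = 1.5
height_5 = 2
pos_x_6 = 2
pos_y_6 = 9
pos_z_6 = 2.5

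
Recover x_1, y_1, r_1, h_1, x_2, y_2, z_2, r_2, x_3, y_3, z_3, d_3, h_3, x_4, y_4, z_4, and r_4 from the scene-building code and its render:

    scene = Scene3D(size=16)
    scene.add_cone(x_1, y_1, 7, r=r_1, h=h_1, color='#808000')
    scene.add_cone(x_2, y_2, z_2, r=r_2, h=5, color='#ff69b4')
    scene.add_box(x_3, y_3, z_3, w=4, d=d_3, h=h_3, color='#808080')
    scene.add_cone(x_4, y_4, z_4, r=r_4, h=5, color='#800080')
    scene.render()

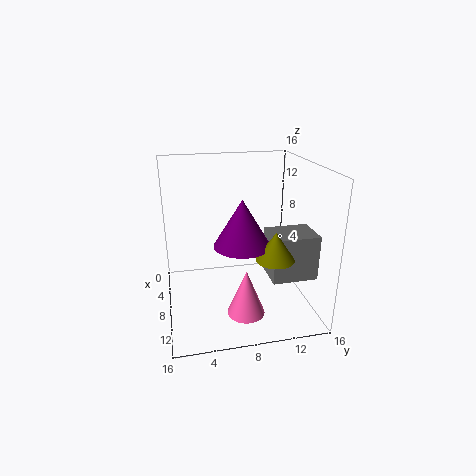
x_1 = 12, y_1 = 11, r_1 = 2, h_1 = 3, x_2 = 12, y_2 = 8, z_2 = 1, r_2 = 2, x_3 = 8, y_3 = 11, z_3 = 4, d_3 = 5, h_3 = 5, x_4 = 10, y_4 = 8, z_4 = 8, r_4 = 3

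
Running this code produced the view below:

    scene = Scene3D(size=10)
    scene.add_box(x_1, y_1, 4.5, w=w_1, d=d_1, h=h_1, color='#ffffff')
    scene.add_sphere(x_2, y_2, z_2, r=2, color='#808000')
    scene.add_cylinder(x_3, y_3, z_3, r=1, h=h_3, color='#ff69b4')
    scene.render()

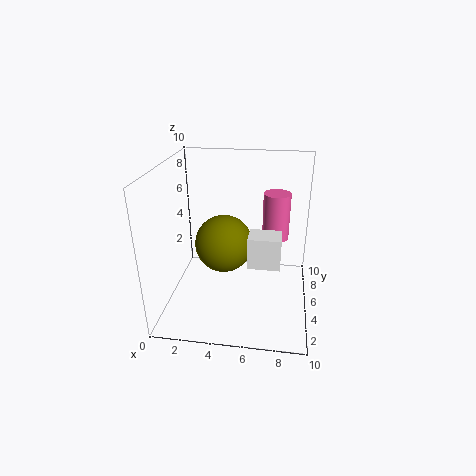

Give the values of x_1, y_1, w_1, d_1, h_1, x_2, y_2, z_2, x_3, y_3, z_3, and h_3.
x_1 = 6
y_1 = 2
w_1 = 2
d_1 = 1.5
h_1 = 2
x_2 = 4
y_2 = 5
z_2 = 4.5
x_3 = 7.5
y_3 = 7.5
z_3 = 4
h_3 = 3.5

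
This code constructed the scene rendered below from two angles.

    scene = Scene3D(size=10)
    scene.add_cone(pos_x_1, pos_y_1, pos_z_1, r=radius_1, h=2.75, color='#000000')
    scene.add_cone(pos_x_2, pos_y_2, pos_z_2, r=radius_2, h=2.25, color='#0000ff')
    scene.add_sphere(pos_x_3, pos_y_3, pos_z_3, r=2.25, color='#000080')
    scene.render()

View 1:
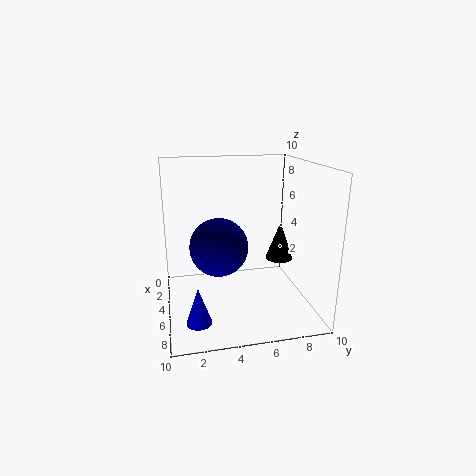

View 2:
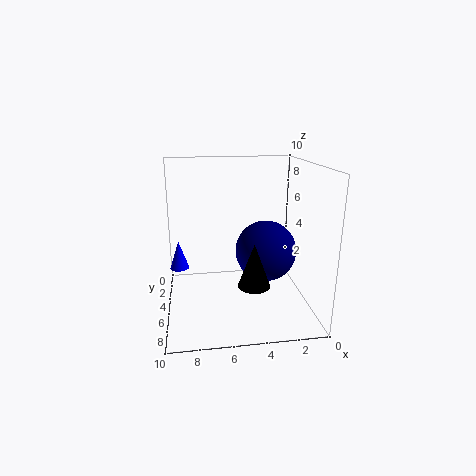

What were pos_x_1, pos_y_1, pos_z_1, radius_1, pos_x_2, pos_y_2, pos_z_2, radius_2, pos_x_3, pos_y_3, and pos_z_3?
pos_x_1 = 4.5
pos_y_1 = 8.25
pos_z_1 = 3
radius_1 = 1
pos_x_2 = 9.25
pos_y_2 = 1.75
pos_z_2 = 1.5
radius_2 = 0.75
pos_x_3 = 2.75
pos_y_3 = 4
pos_z_3 = 3.5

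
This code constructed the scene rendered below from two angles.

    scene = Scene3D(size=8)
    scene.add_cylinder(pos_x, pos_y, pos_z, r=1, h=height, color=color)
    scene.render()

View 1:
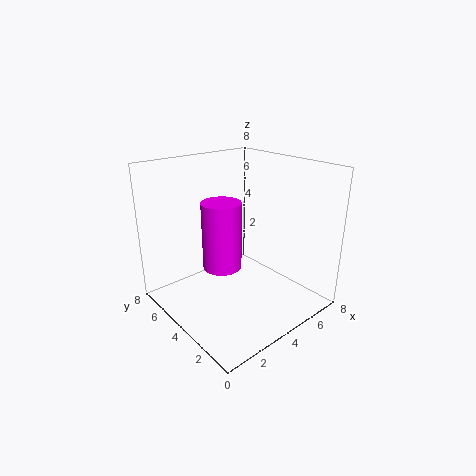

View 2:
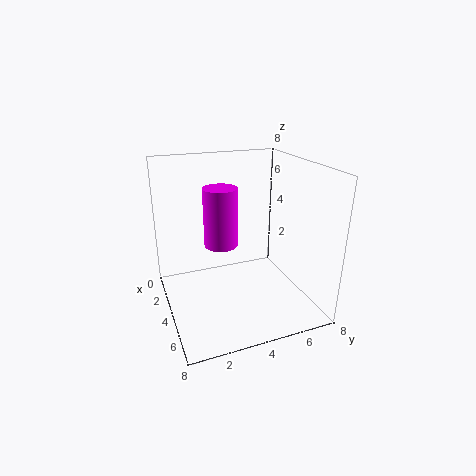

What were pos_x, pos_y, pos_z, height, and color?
pos_x = 2.5; pos_y = 3.5; pos_z = 3; height = 3.5; color = 'magenta'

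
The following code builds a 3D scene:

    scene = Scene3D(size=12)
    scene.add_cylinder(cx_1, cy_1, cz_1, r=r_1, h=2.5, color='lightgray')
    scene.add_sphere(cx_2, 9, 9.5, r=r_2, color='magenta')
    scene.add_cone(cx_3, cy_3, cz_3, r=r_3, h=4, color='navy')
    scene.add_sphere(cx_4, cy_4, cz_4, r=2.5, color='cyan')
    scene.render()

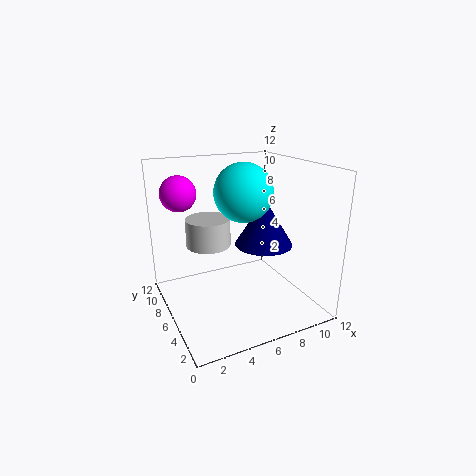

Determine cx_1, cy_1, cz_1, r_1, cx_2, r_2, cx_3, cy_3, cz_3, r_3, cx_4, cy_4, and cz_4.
cx_1 = 4.5
cy_1 = 9
cz_1 = 4.5
r_1 = 2
cx_2 = 2
r_2 = 1.5
cx_3 = 8.5
cy_3 = 6
cz_3 = 5
r_3 = 2.5
cx_4 = 7
cy_4 = 7
cz_4 = 9.5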